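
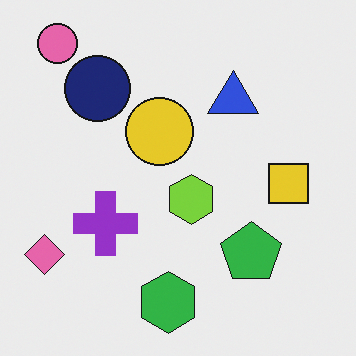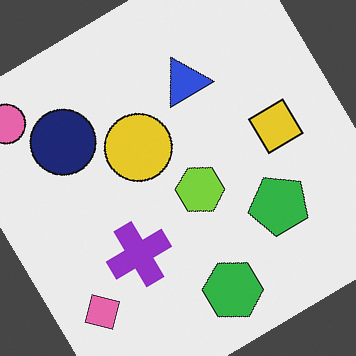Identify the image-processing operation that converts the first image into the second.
It was rotated counter-clockwise by a large amount — several tens of degrees.

Every shape is tilted by the same angle and the image corners show triangular fill wedges — a whole-image rotation by a non-right angle.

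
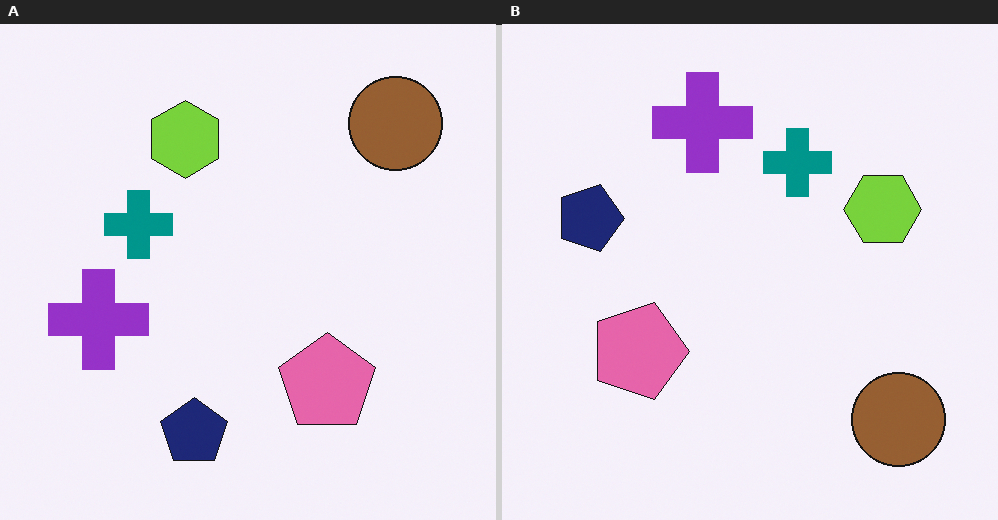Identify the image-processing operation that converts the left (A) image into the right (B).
This is the original image rotated 90° clockwise.

The brown circle sits in the top-right of the left (A) image and the bottom-right of the right (B) — consistent with a whole-image 90° clockwise rotation.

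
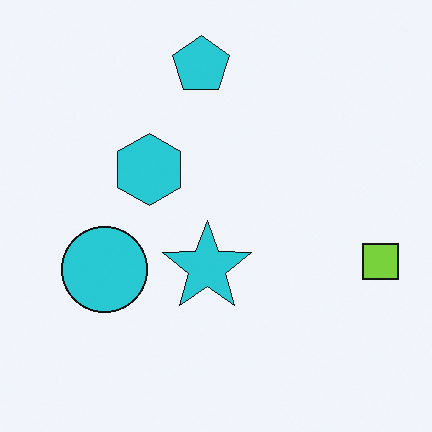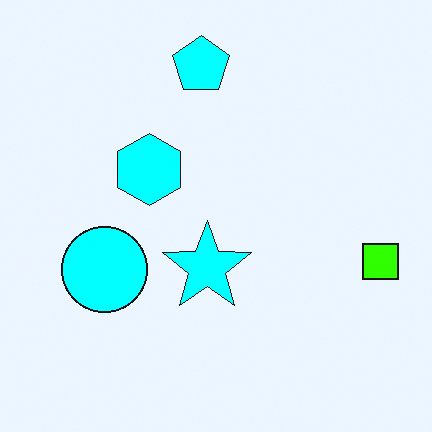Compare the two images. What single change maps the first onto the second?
Made much more vivid (saturation change).

All colors are more vivid — a global saturation change.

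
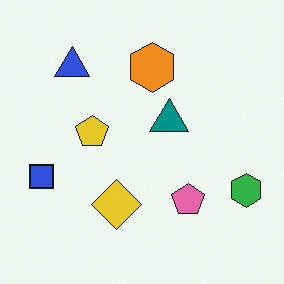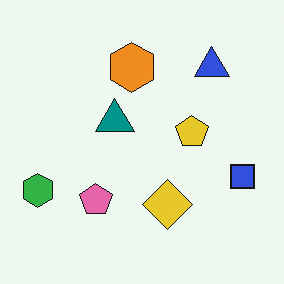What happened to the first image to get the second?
This is the original image flipped horizontally (left ↔ right).

The green hexagon is in the bottom-right of the first image and the bottom-left of the second — shapes on opposite sides of the vertical midline have swapped in a mirror flip.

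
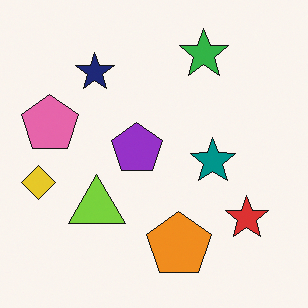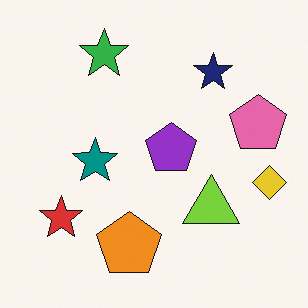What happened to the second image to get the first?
The transformation is: flipped horizontally (left ↔ right).

The yellow diamond is in the right of the second image and the left of the first — shapes on opposite sides of the vertical midline have swapped in a mirror flip.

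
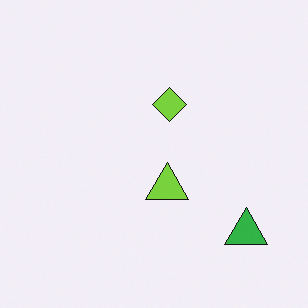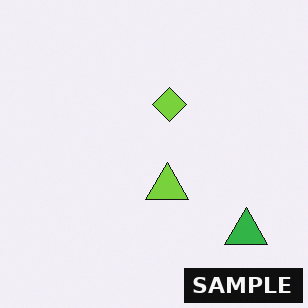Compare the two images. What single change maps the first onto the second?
It was watermarked with the text "SAMPLE" in the lower-right corner.

A dark label reading "SAMPLE" appears in the lower-right corner.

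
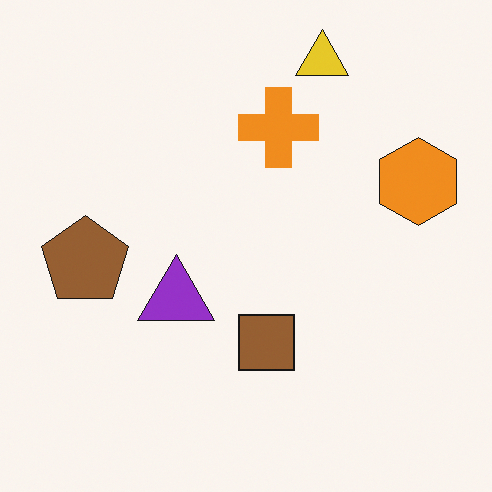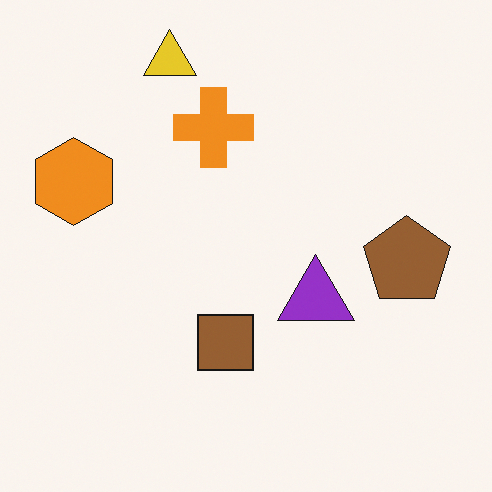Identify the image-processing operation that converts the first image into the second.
The second image is the first flipped horizontally (left ↔ right).

The orange hexagon is in the right of the first image and the left of the second — shapes on opposite sides of the vertical midline have swapped in a mirror flip.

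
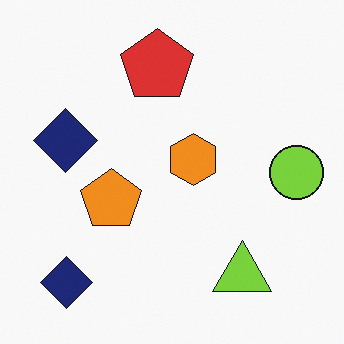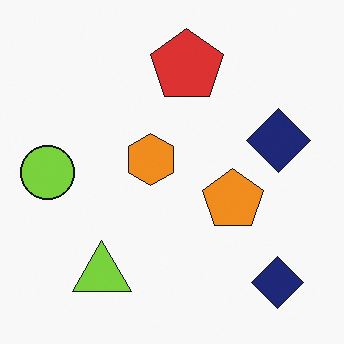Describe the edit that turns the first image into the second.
Flipped horizontally (left ↔ right).

The lime circle is in the right of the first image and the left of the second — shapes on opposite sides of the vertical midline have swapped in a mirror flip.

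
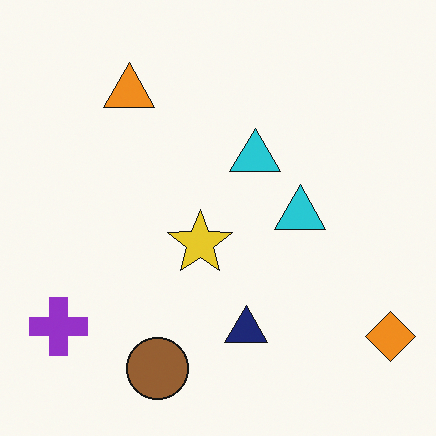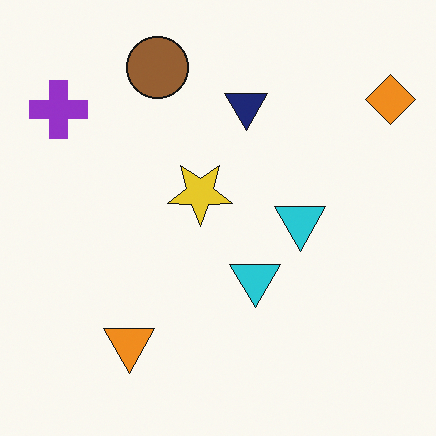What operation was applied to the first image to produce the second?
It was flipped vertically (top ↔ bottom).

The brown circle is in the bottom of the first image and the top of the second — shapes on opposite sides of the horizontal midline have swapped in a mirror flip.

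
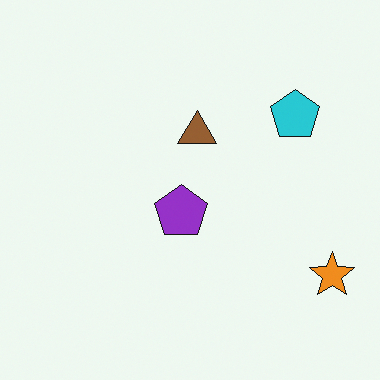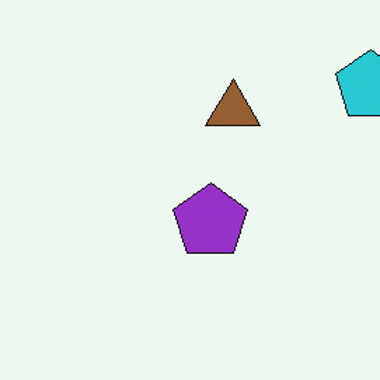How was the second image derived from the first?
The image was cropped slightly and scaled back up.

The visible shapes are larger and the field of view is narrower; shapes near the original edges may be partly or wholly outside the frame — a crop-and-rescale.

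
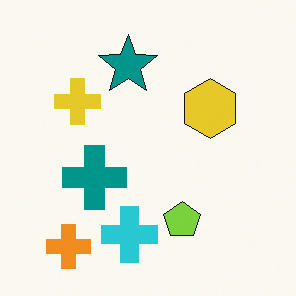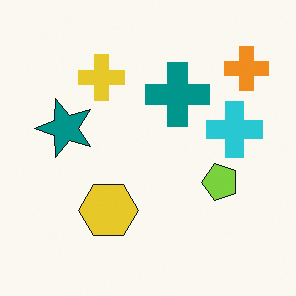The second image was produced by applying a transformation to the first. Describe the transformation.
Transposed (reflected across the top-left ↔ bottom-right diagonal).

Shapes have swapped their row and column positions — what was in the top-right is now in the bottom-left — a diagonal reflection.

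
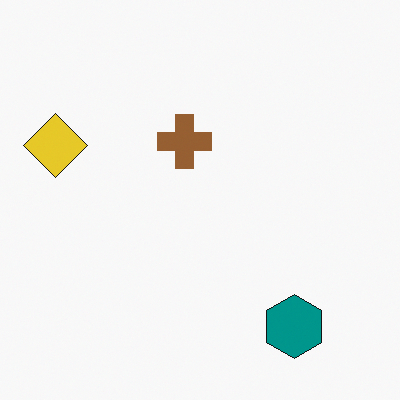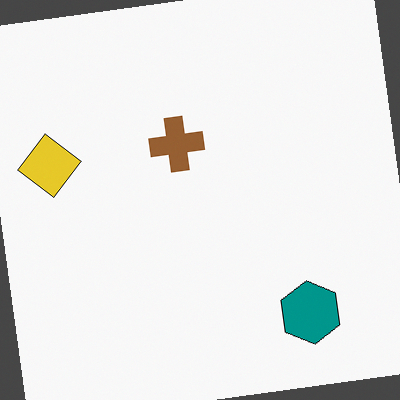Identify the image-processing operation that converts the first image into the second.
The second image is the first rotated counter-clockwise by a small amount.

Every shape is tilted by the same angle and the image corners show triangular fill wedges — a whole-image rotation by a non-right angle.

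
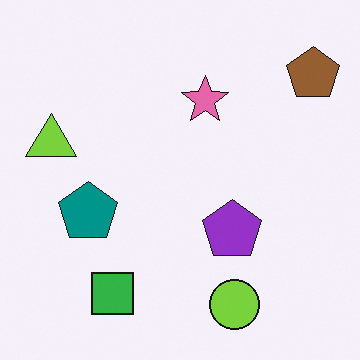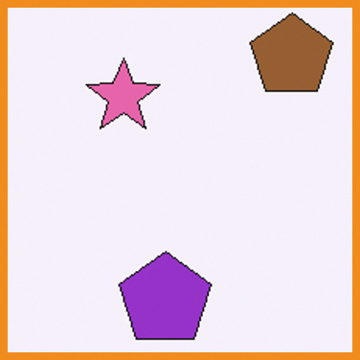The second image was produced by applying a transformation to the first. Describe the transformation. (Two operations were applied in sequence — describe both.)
It was cropped to a noticeably smaller region and rescaled, then framed with a orange border.

The visible shapes are larger and the field of view is narrower; shapes near the original edges may be partly or wholly outside the frame — a crop-and-rescale. A solid orange frame runs around the edge of the second image, with the content slightly shrunk inside it.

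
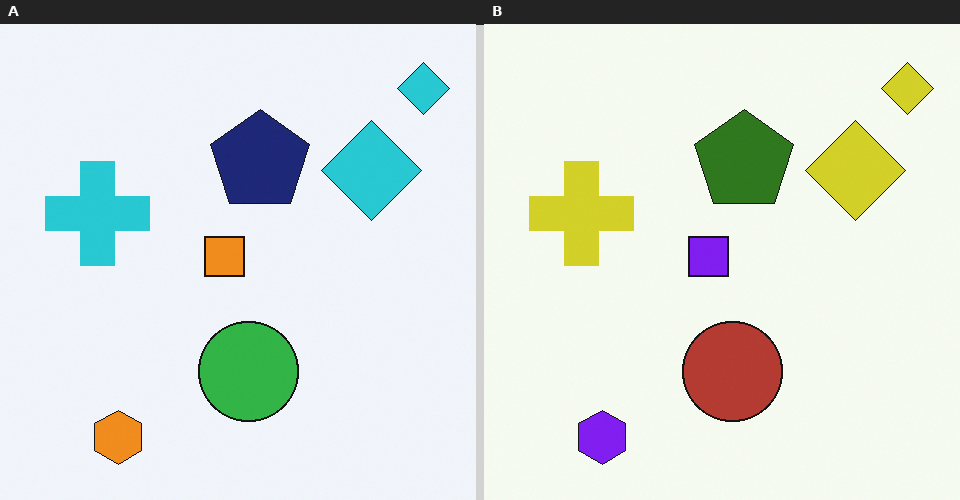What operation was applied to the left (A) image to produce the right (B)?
The image was hue-shifted through roughly half the color wheel.

Every shape's color has rotated by the same amount around the hue wheel — a uniform hue shift.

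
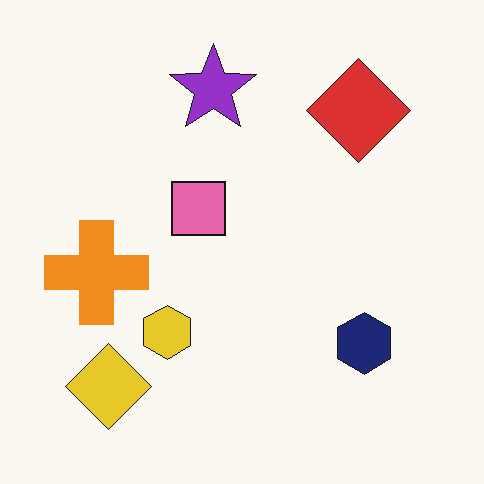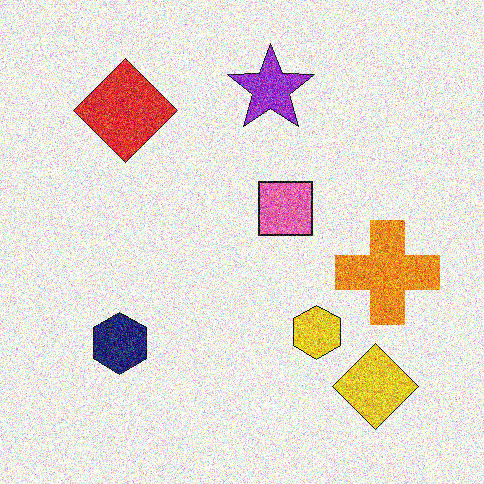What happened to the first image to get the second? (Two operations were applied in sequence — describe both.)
The image was degraded with a thick layer of grain, then flipped horizontally (left ↔ right).

Random speckle covers the whole image, including the flat background. The orange cross is in the left of the first image and the right of the second — shapes on opposite sides of the vertical midline have swapped in a mirror flip.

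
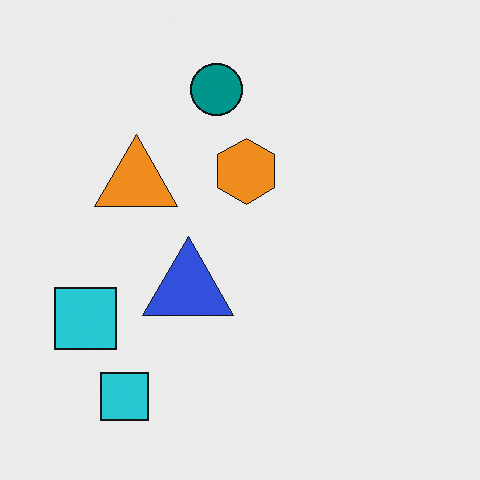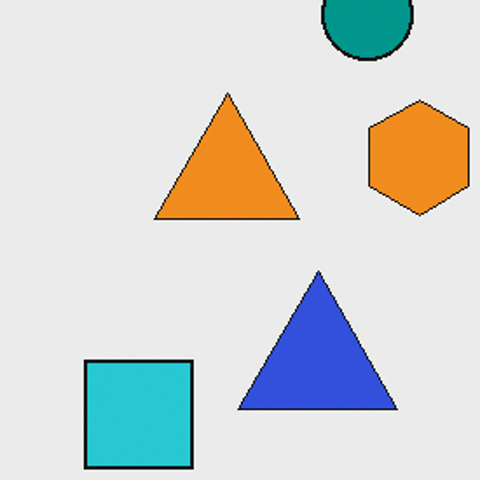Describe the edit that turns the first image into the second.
It was cropped tightly and scaled back up.

The visible shapes are larger and the field of view is narrower; shapes near the original edges may be partly or wholly outside the frame — a crop-and-rescale.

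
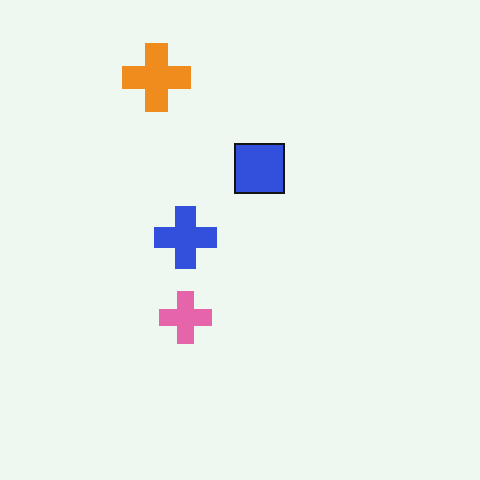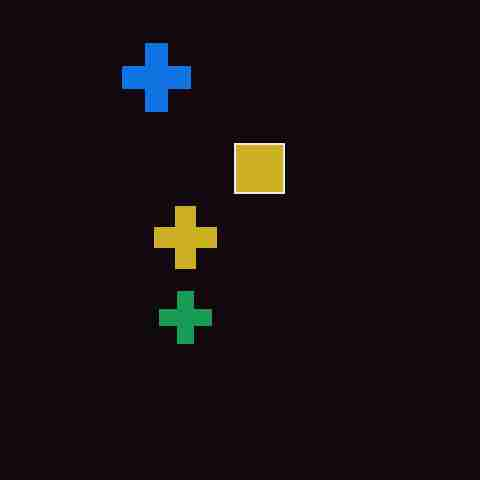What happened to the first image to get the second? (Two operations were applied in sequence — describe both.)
Color-inverted (negative), then heavily JPEG-compressed with obvious blocking artifacts.

The light background has become dark and every shape's color is its complement — a photographic negative. Blocky 8×8 compression artifacts appear around shape edges and the flat background shows ringing — characteristic JPEG degradation.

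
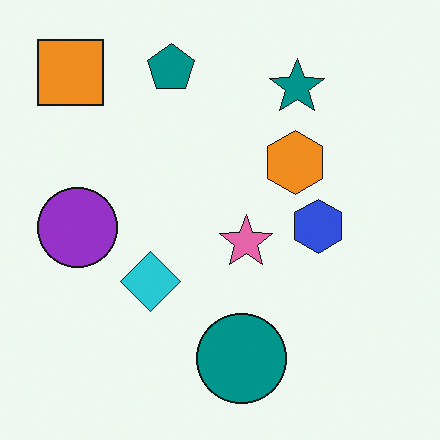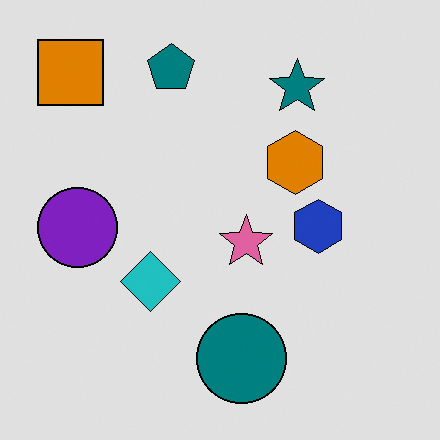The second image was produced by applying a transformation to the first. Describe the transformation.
The transformation is: moderately posterized.

Each flat color has snapped to a coarser quantized level — most visibly, the near-white background has dropped to a flat grey.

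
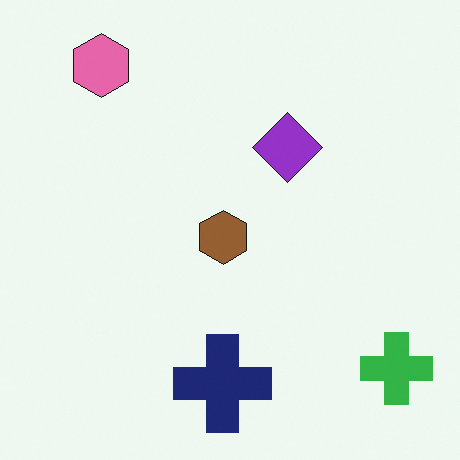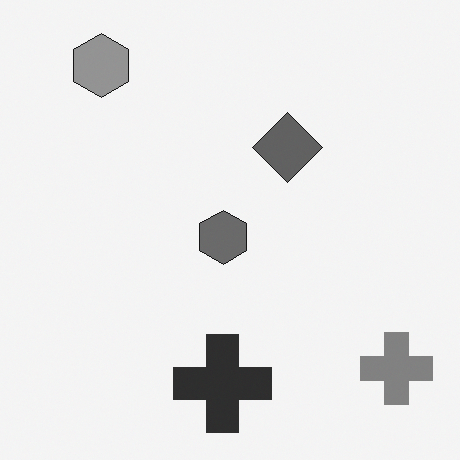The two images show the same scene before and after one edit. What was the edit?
Converted to grayscale.

All color is removed — every shape is now a shade of grey.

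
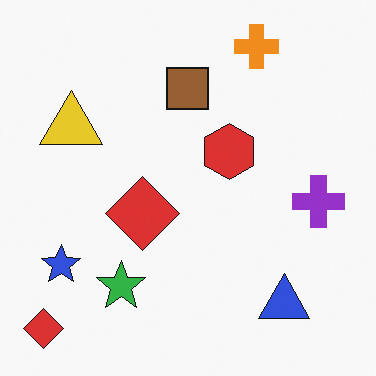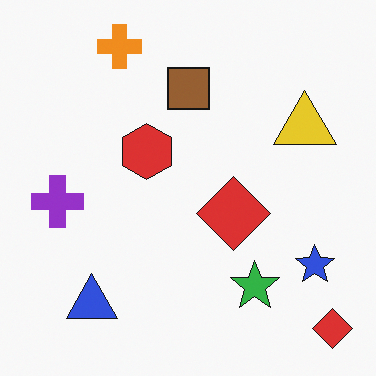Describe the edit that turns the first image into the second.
The second image is the first flipped horizontally (left ↔ right).

The purple cross is in the right of the first image and the left of the second — shapes on opposite sides of the vertical midline have swapped in a mirror flip.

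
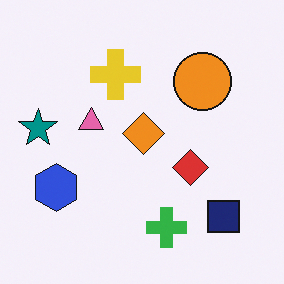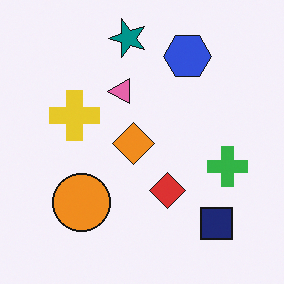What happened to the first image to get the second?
Transposed (reflected across the top-left ↔ bottom-right diagonal).

Shapes have swapped their row and column positions — what was in the top-right is now in the bottom-left — a diagonal reflection.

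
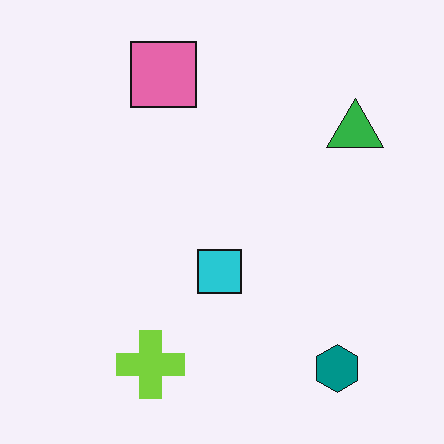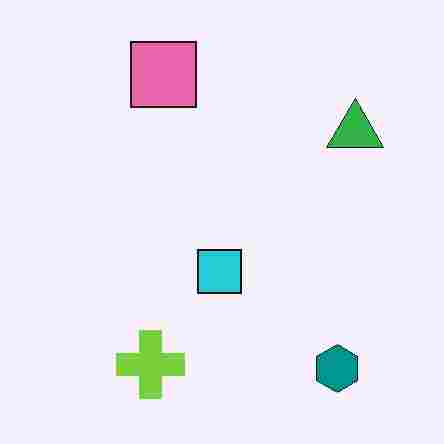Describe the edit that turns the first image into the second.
Degraded with heavy JPEG compression.

Blocky 8×8 compression artifacts appear around shape edges and the flat background shows ringing — characteristic JPEG degradation.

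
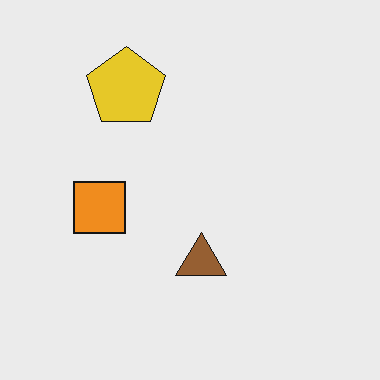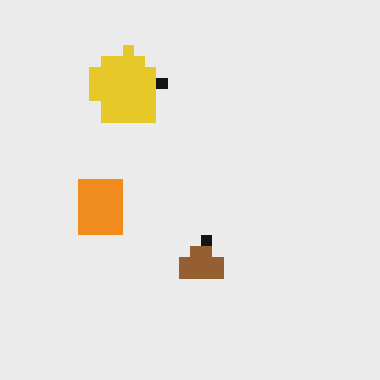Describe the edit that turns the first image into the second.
The image was coarsely pixelated.

Shapes are reduced to large square blocks; fine edges and outlines are lost — a downscale-then-upscale (mosaic) effect.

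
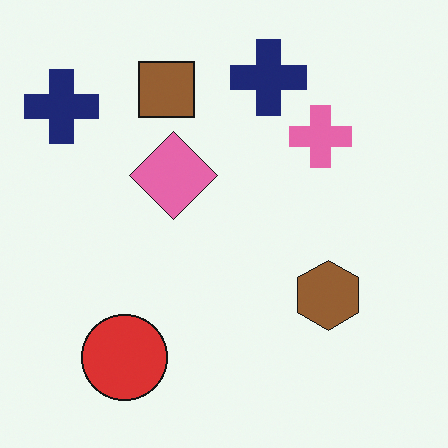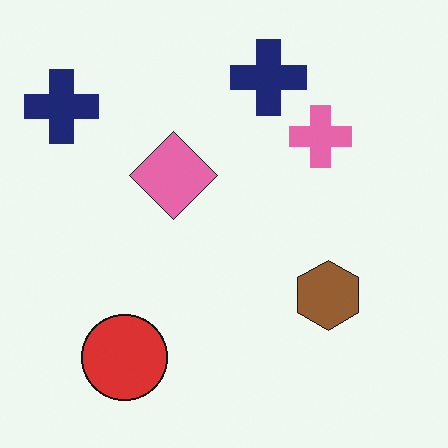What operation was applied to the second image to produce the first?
This is the original image overlaid with an additional brown square.

A brown square appears in the first image that is absent from the second.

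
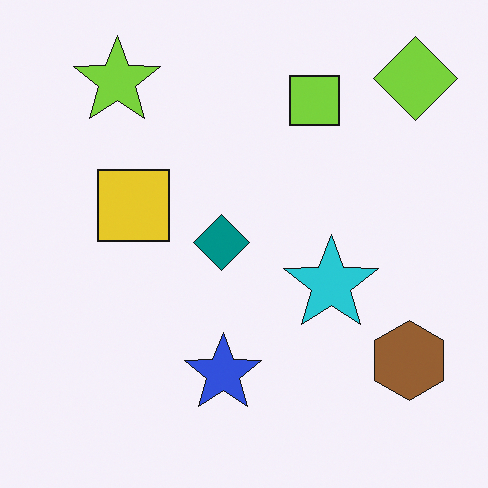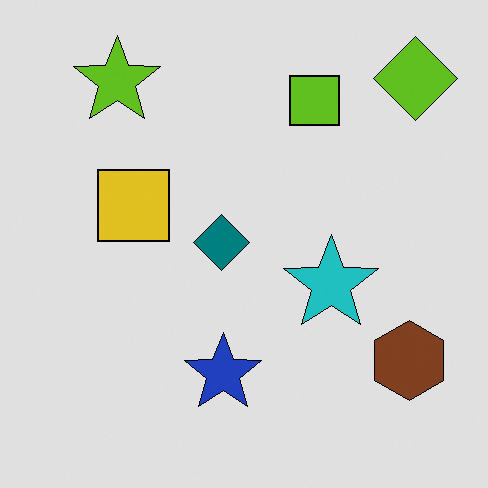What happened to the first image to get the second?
The image was moderately posterized.

Each flat color has snapped to a coarser quantized level — most visibly, the near-white background has dropped to a flat grey.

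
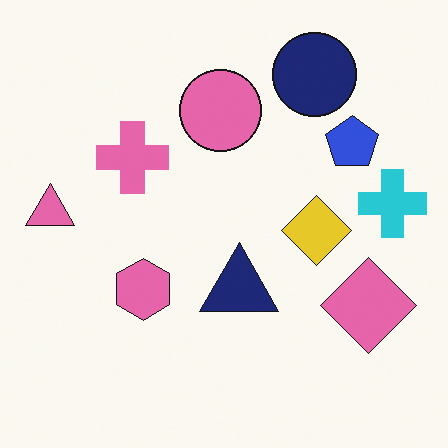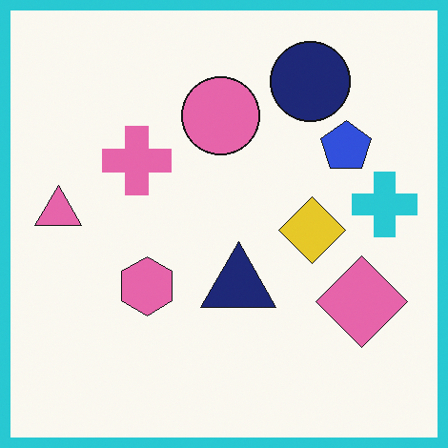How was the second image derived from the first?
The transformation is: framed with a cyan border.

A solid cyan frame runs around the edge of the second image, with the content slightly shrunk inside it.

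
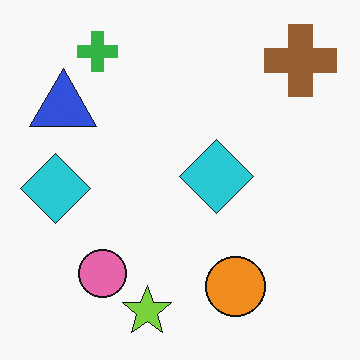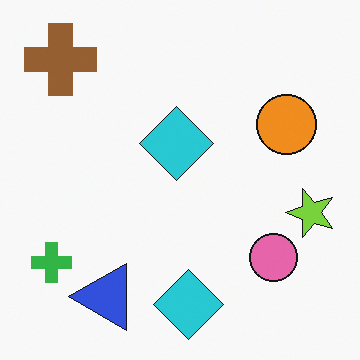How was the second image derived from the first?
It was rotated 90° counter-clockwise.

The brown cross sits in the top-right of the first image and the top-left of the second — consistent with a whole-image 90° counter-clockwise rotation.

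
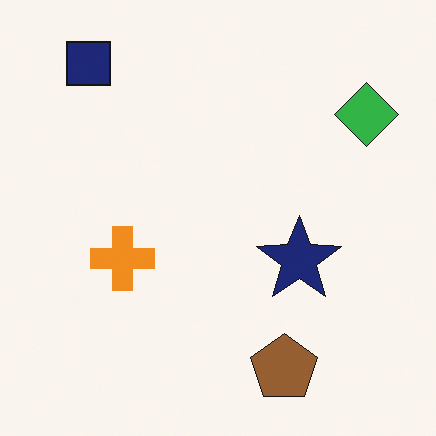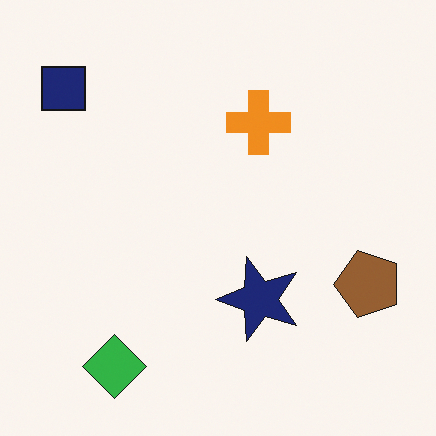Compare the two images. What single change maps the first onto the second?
This is the original image transposed (reflected across the top-left ↔ bottom-right diagonal).

Shapes have swapped their row and column positions — what was in the top-right is now in the bottom-left — a diagonal reflection.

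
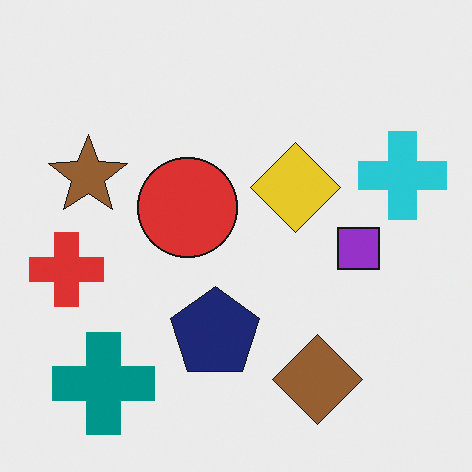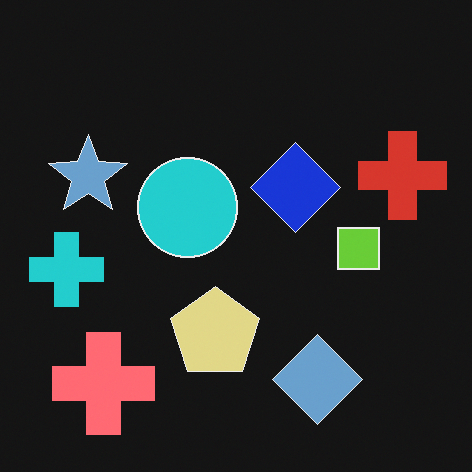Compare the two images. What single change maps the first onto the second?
It was color-inverted (negative).

The light background has become dark and every shape's color is its complement — a photographic negative.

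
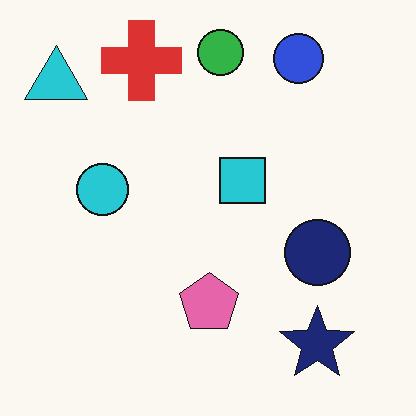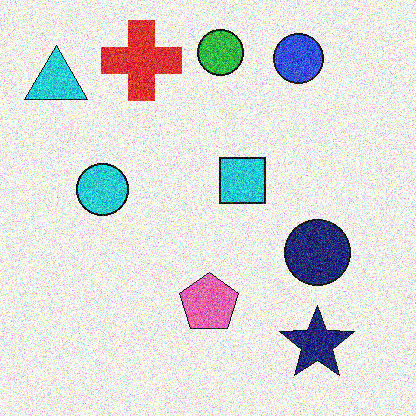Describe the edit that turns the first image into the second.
The image was degraded with a thick layer of grain.

Random speckle covers the whole image, including the flat background.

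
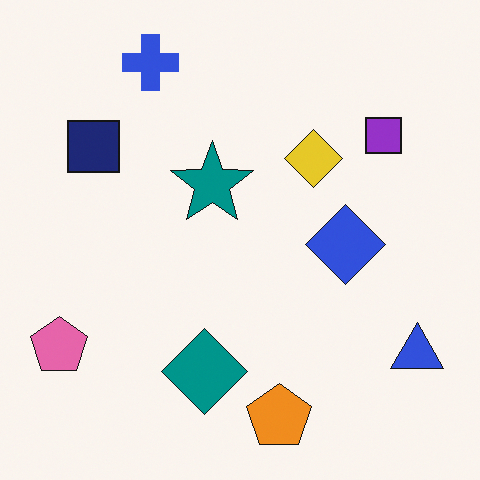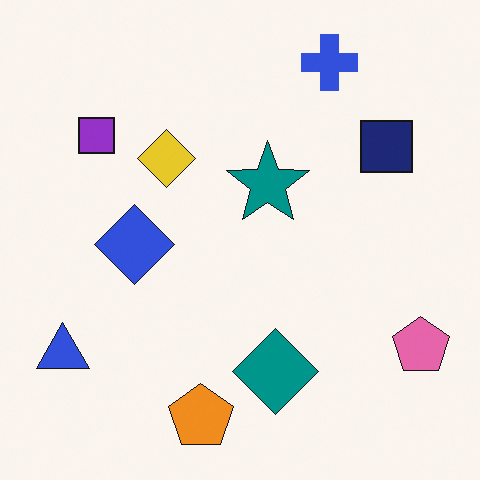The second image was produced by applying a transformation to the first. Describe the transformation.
This is the original image flipped horizontally (left ↔ right).

The pink pentagon is in the bottom-left of the first image and the bottom-right of the second — shapes on opposite sides of the vertical midline have swapped in a mirror flip.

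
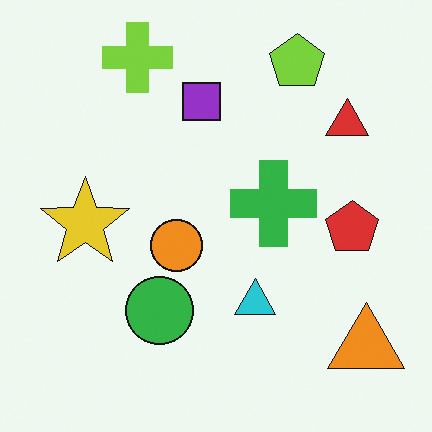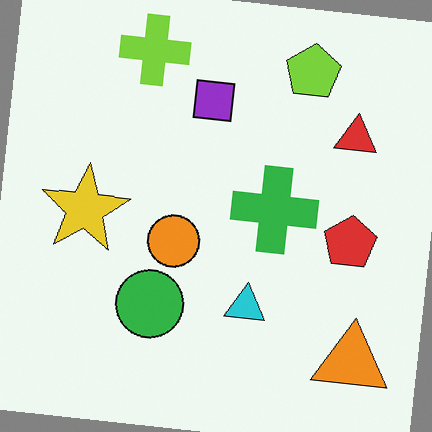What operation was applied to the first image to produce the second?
The transformation is: rotated clockwise by a slight angle.

Every shape is tilted by the same angle and the image corners show triangular fill wedges — a whole-image rotation by a non-right angle.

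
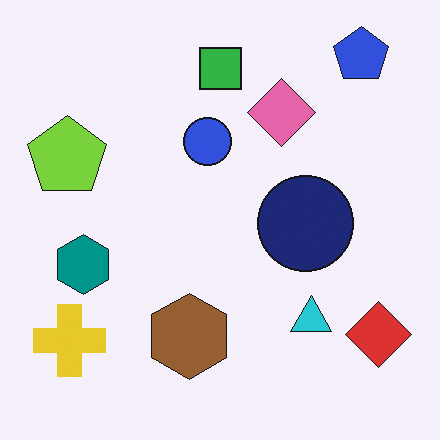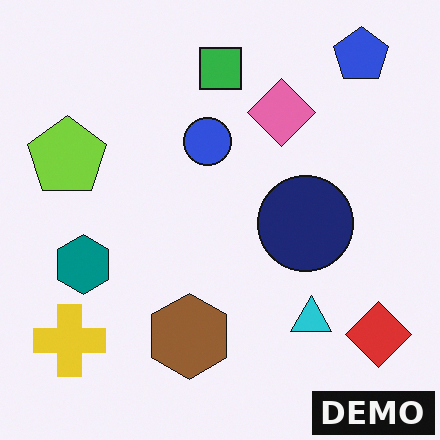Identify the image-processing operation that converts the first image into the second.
The transformation is: watermarked with the text "DEMO" in the lower-right corner.

A dark label reading "DEMO" appears in the lower-right corner.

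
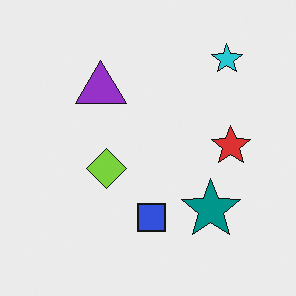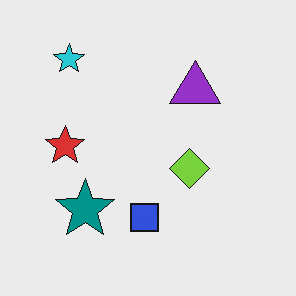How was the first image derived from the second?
The transformation is: flipped horizontally (left ↔ right).

The red star is in the left of the second image and the right of the first — shapes on opposite sides of the vertical midline have swapped in a mirror flip.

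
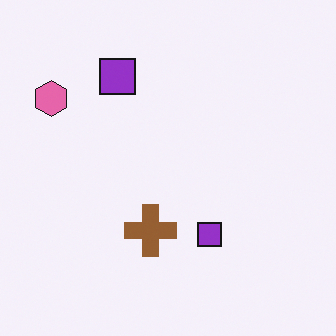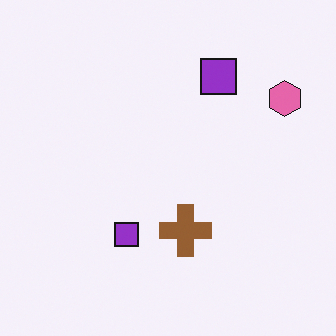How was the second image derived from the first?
It was flipped horizontally (left ↔ right).

The pink hexagon is in the top-left of the first image and the top-right of the second — shapes on opposite sides of the vertical midline have swapped in a mirror flip.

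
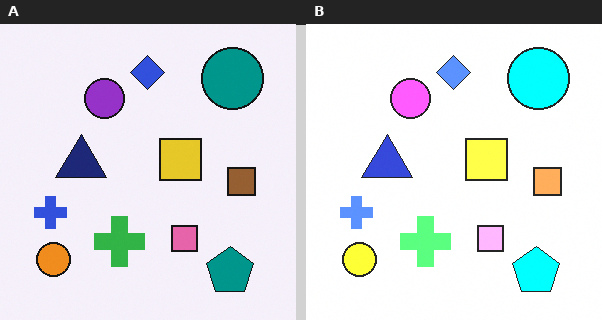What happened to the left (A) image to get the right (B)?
The image was brightened a lot.

Every pixel — background and shapes alike — is uniformly brightened.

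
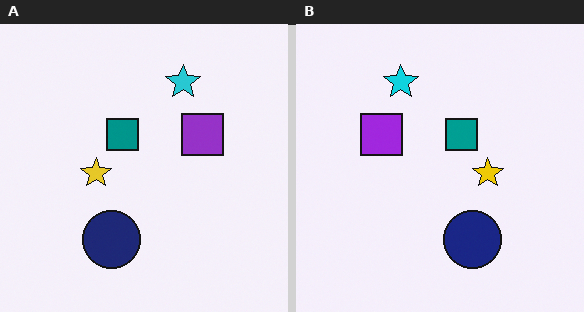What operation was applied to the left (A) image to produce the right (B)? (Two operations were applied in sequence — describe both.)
Flipped horizontally (left ↔ right), then slightly oversaturated.

The purple square is in the right of the left (A) image and the left of the right (B) — shapes on opposite sides of the vertical midline have swapped in a mirror flip. All colors are more vivid — a global saturation change.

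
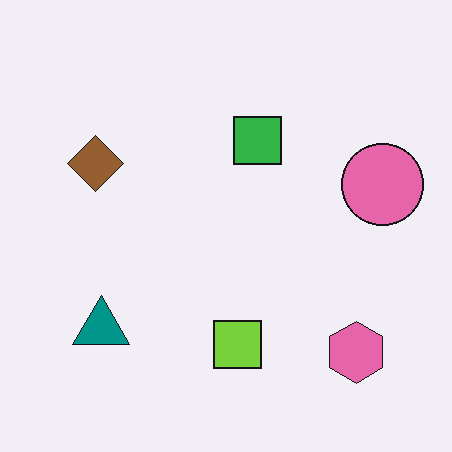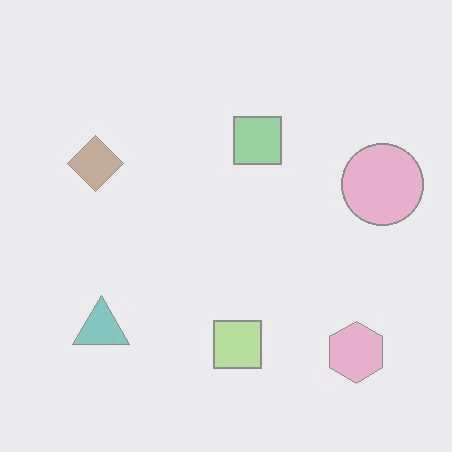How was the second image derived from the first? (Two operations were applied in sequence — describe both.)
This is the original image degraded with heavy JPEG compression, then given much lower contrast.

Blocky 8×8 compression artifacts appear around shape edges and the flat background shows ringing — characteristic JPEG degradation. Tones are pushed toward mid-grey across the whole image — a global contrast change.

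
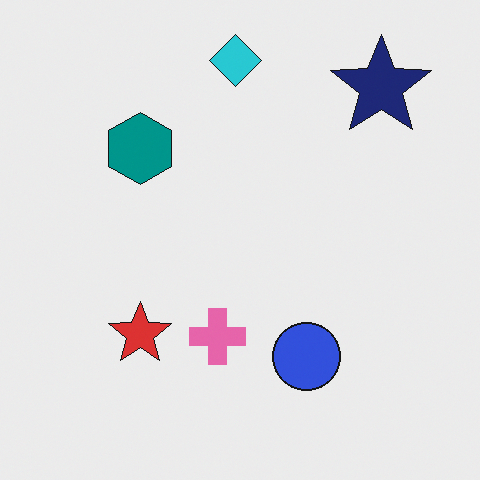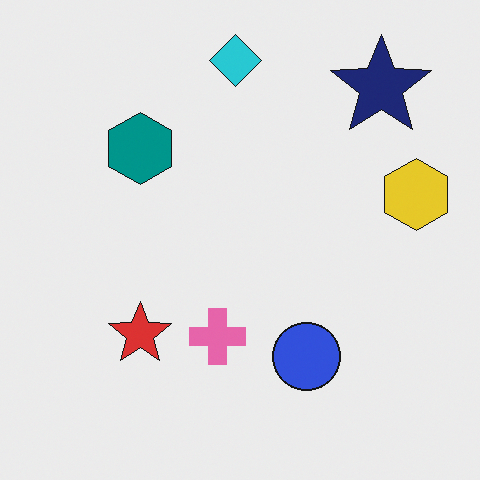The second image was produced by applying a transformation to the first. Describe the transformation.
The second image is the first overlaid with an additional yellow hexagon.

A yellow hexagon appears in the second image that is absent from the first.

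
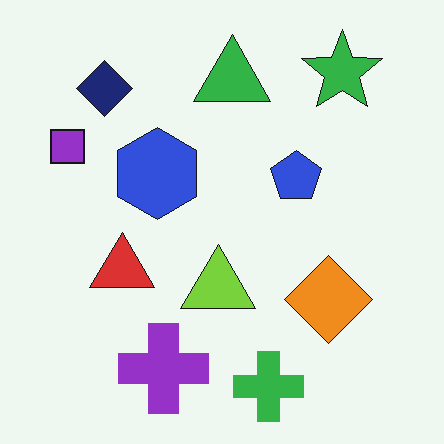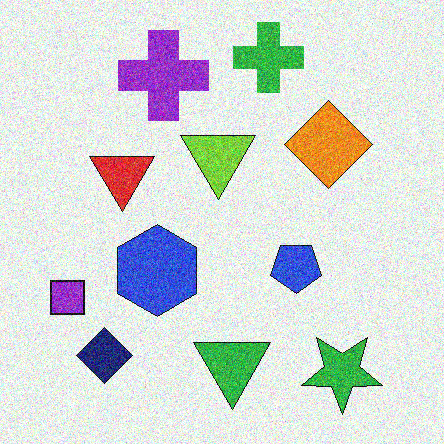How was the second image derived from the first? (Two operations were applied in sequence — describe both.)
This is the original image flipped vertically (top ↔ bottom), then degraded with a thick layer of grain.

The green cross is in the bottom of the first image and the top of the second — shapes on opposite sides of the horizontal midline have swapped in a mirror flip. Random speckle covers the whole image, including the flat background.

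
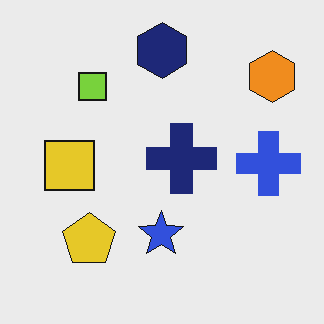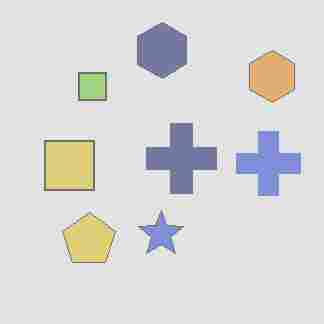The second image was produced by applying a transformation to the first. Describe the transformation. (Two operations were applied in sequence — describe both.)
The image was washed out (contrast reduced), then degraded with heavy JPEG compression.

Tones are pushed toward mid-grey across the whole image — a global contrast change. Blocky 8×8 compression artifacts appear around shape edges and the flat background shows ringing — characteristic JPEG degradation.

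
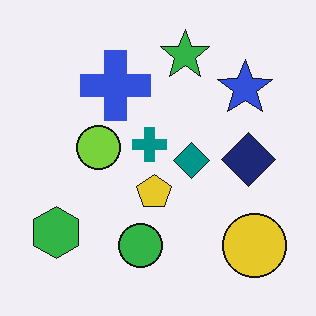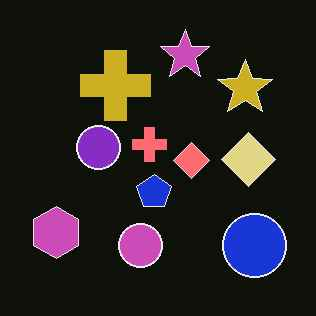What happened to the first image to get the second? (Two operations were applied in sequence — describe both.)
Color-inverted (negative), then JPEG-compressed with visible artifacts.

The light background has become dark and every shape's color is its complement — a photographic negative. Blocky 8×8 compression artifacts appear around shape edges and the flat background shows ringing — characteristic JPEG degradation.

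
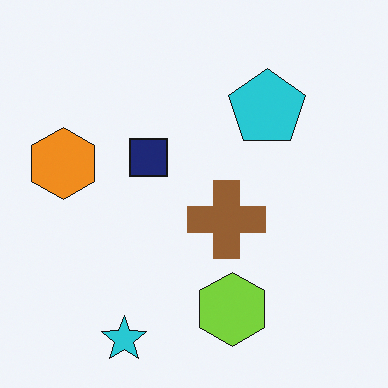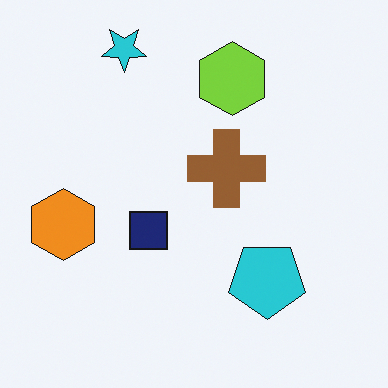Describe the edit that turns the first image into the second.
The second image is the first flipped vertically (top ↔ bottom).

The cyan star is in the bottom-left of the first image and the top-left of the second — shapes on opposite sides of the horizontal midline have swapped in a mirror flip.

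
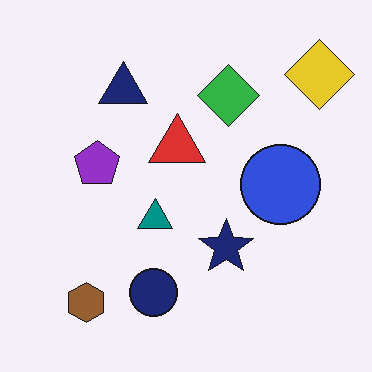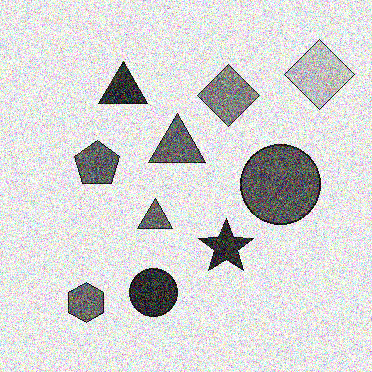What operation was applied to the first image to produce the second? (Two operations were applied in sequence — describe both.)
The image was converted to grayscale, then degraded with a thick layer of grain.

All color is removed — every shape is now a shade of grey. Random speckle covers the whole image, including the flat background.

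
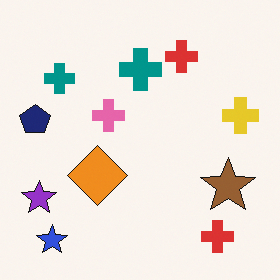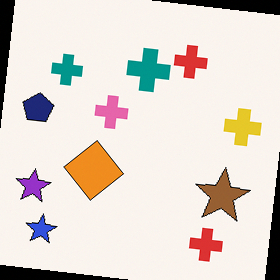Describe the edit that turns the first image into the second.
The image was rotated clockwise by a few degrees.

Every shape is tilted by the same angle and the image corners show triangular fill wedges — a whole-image rotation by a non-right angle.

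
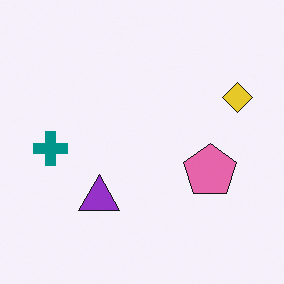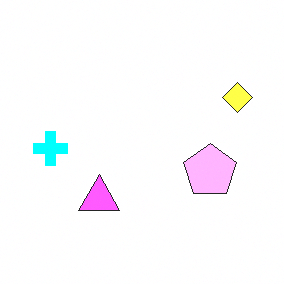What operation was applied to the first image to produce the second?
This is the original image noticeably brightened.

Every pixel — background and shapes alike — is uniformly brightened.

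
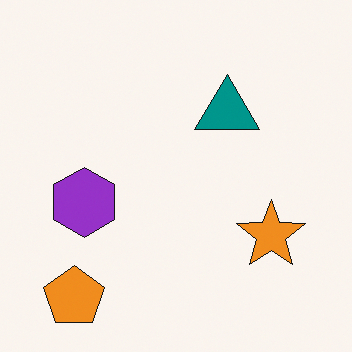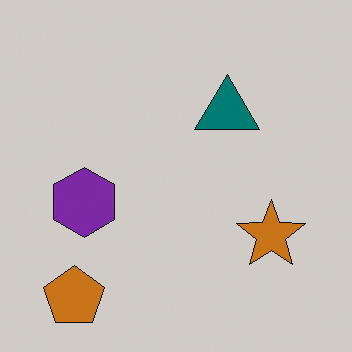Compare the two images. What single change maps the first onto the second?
The transformation is: slightly darkened.

Every pixel — background and shapes alike — is uniformly darkened.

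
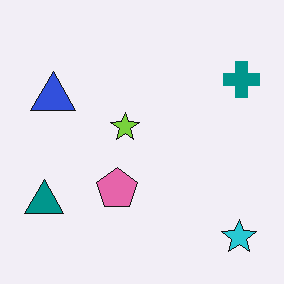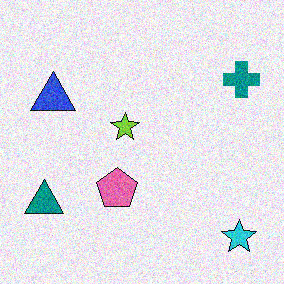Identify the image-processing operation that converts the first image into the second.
It was degraded with moderate additive noise.

Random speckle covers the whole image, including the flat background.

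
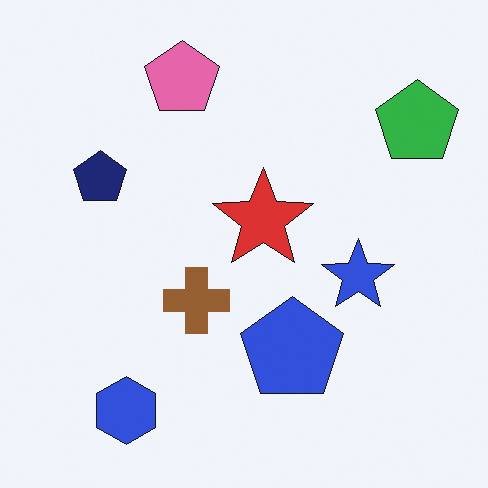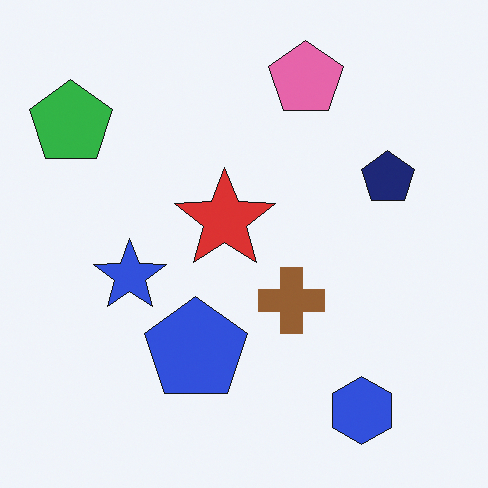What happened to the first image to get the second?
The image was flipped horizontally (left ↔ right).

The green pentagon is in the top-right of the first image and the top-left of the second — shapes on opposite sides of the vertical midline have swapped in a mirror flip.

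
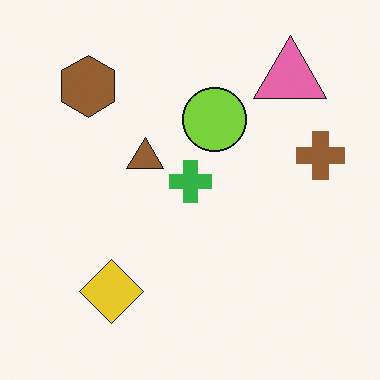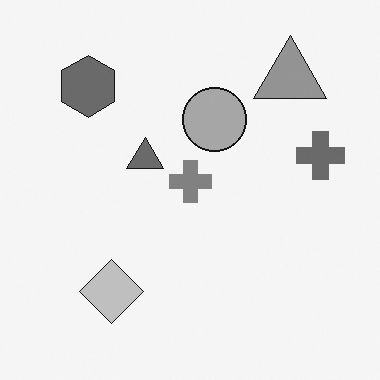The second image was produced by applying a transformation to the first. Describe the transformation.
The second image is the first converted to grayscale.

All color is removed — every shape is now a shade of grey.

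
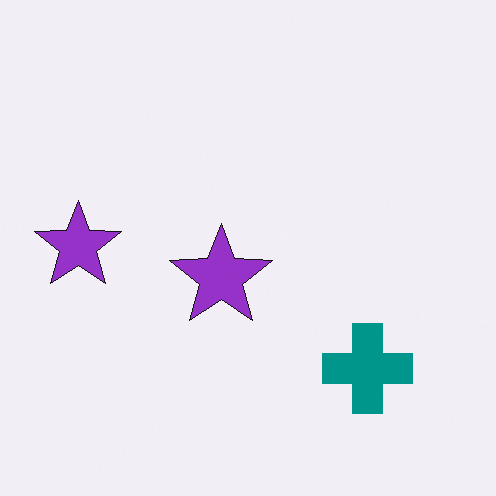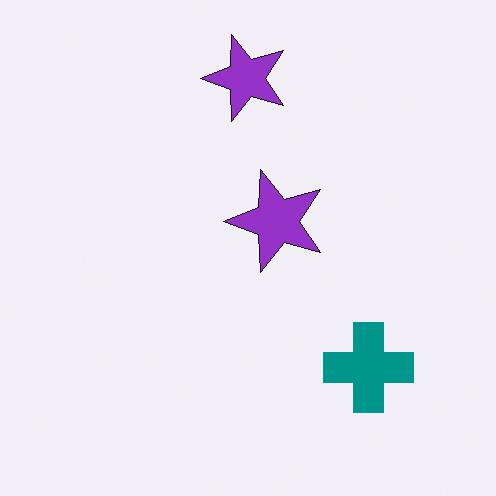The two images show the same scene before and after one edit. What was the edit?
The second image is the first transposed (reflected across the top-left ↔ bottom-right diagonal).

Shapes have swapped their row and column positions — what was in the top-right is now in the bottom-left — a diagonal reflection.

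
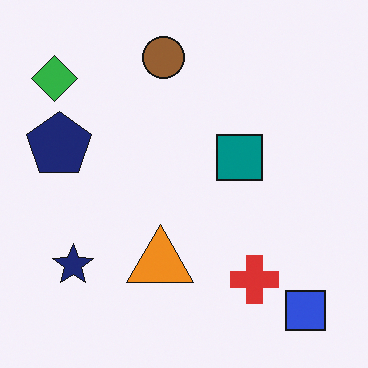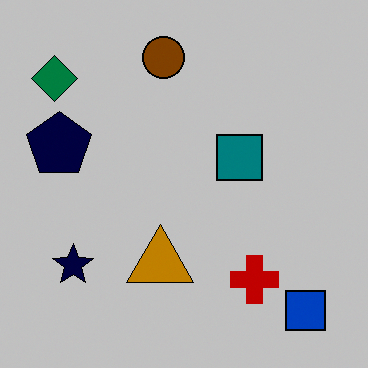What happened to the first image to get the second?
It was heavily posterized to just a handful of flat colors.

Each flat color has snapped to a coarser quantized level — most visibly, the near-white background has dropped to a flat grey.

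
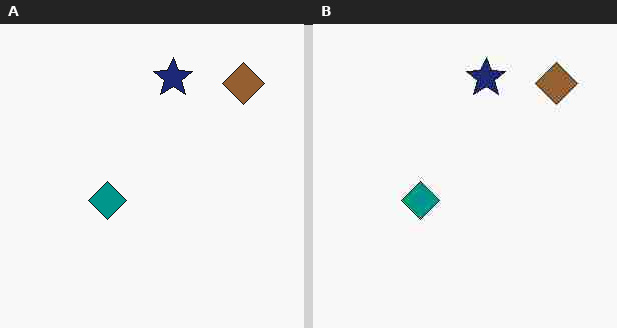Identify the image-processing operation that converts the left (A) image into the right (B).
Heavily JPEG-compressed with obvious blocking artifacts.

Blocky 8×8 compression artifacts appear around shape edges and the flat background shows ringing — characteristic JPEG degradation.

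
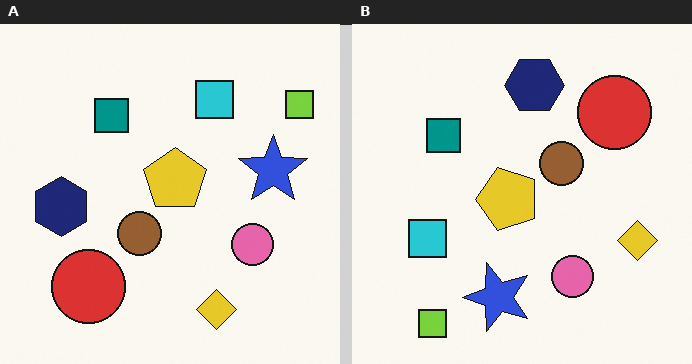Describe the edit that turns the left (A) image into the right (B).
Transposed (reflected across the top-left ↔ bottom-right diagonal).

Shapes have swapped their row and column positions — what was in the top-right is now in the bottom-left — a diagonal reflection.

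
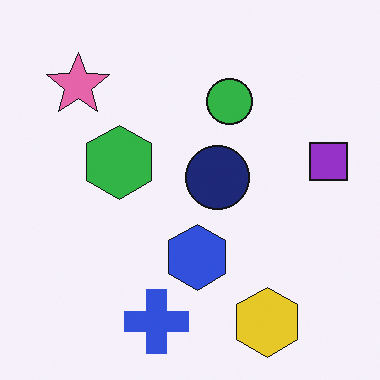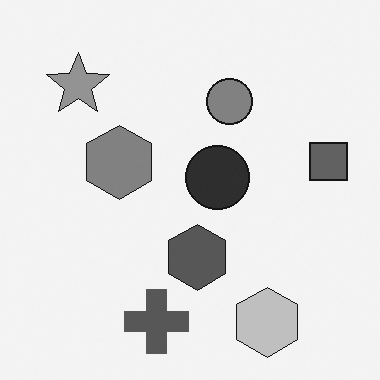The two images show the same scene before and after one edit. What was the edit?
The image was converted to grayscale.

All color is removed — every shape is now a shade of grey.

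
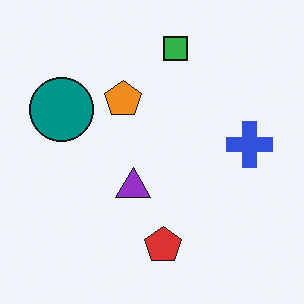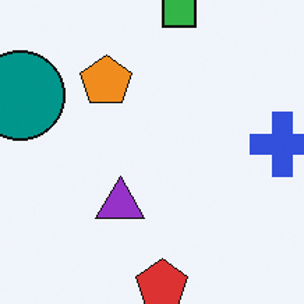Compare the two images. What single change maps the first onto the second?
The second image is the first cropped slightly and scaled back up.

The visible shapes are larger and the field of view is narrower; shapes near the original edges may be partly or wholly outside the frame — a crop-and-rescale.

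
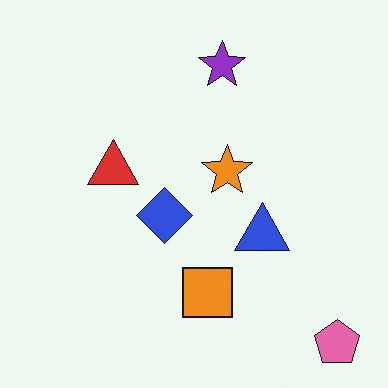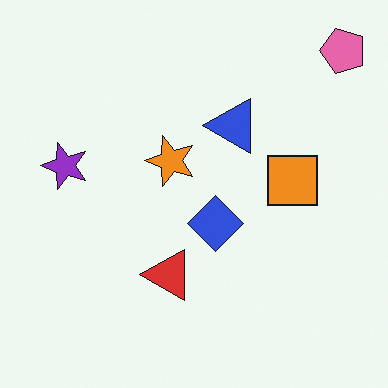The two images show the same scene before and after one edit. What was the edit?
Rotated 90° counter-clockwise.

The pink pentagon sits in the bottom-right of the first image and the top-right of the second — consistent with a whole-image 90° counter-clockwise rotation.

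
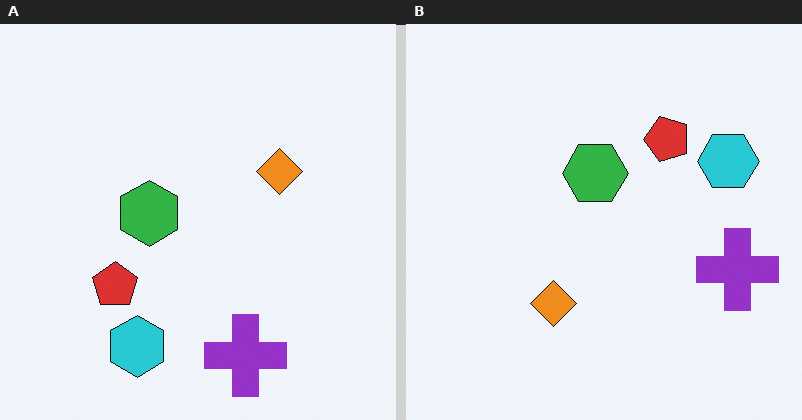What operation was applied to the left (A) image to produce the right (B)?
The right (B) image is the left (A) transposed (reflected across the top-left ↔ bottom-right diagonal).

Shapes have swapped their row and column positions — what was in the top-right is now in the bottom-left — a diagonal reflection.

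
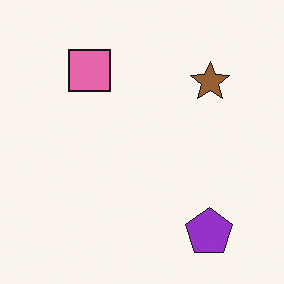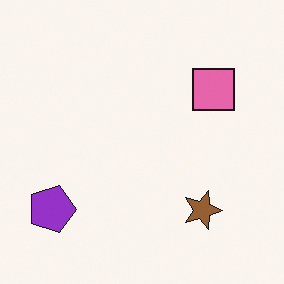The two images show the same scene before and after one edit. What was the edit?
This is the original image rotated 90° clockwise.

The purple pentagon sits in the bottom-right of the first image and the bottom-left of the second — consistent with a whole-image 90° clockwise rotation.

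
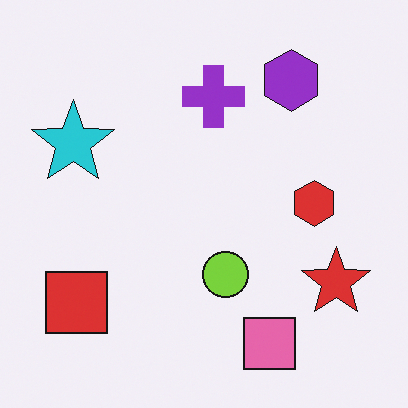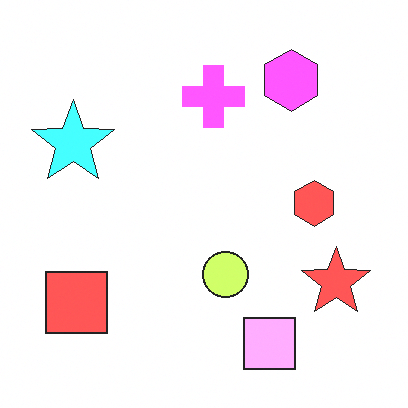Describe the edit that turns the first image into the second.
The transformation is: substantially brightened.

Every pixel — background and shapes alike — is uniformly brightened.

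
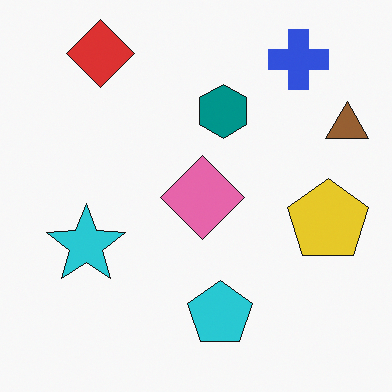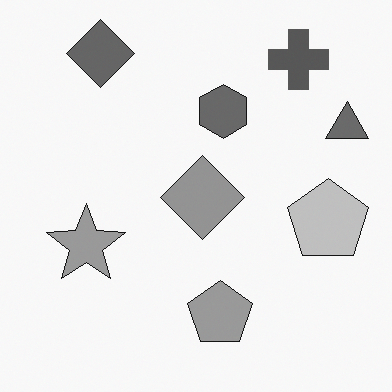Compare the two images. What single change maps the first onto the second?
The image was converted to grayscale.

All color is removed — every shape is now a shade of grey.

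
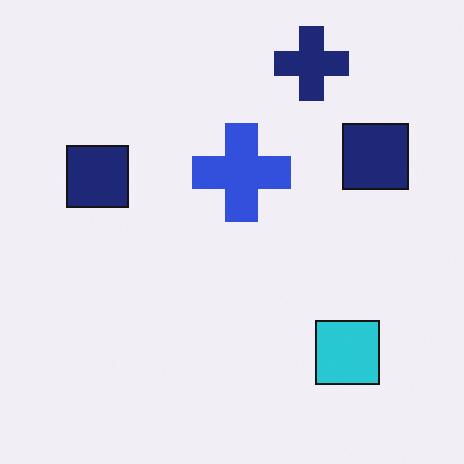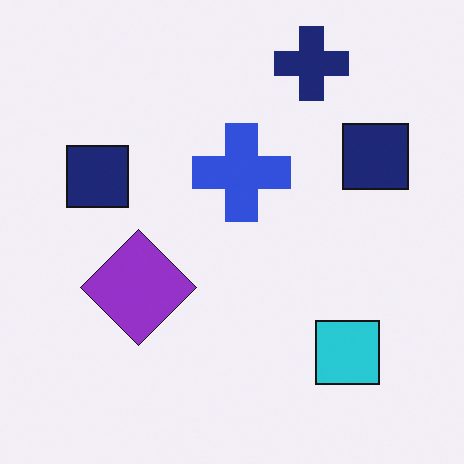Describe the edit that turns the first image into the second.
It was overlaid with an additional purple diamond.

A purple diamond appears in the second image that is absent from the first.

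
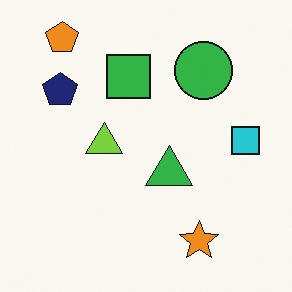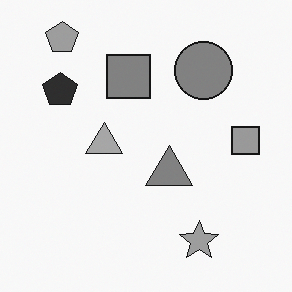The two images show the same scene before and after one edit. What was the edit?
The second image is the first converted to grayscale.

All color is removed — every shape is now a shade of grey.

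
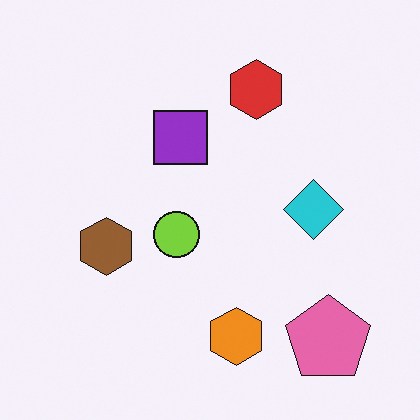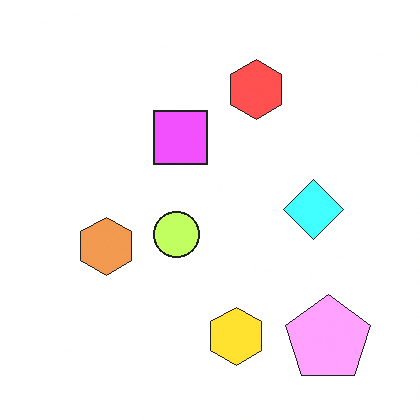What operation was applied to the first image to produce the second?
It was brightened a lot.

Every pixel — background and shapes alike — is uniformly brightened.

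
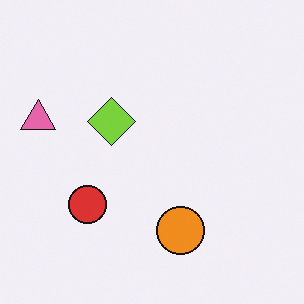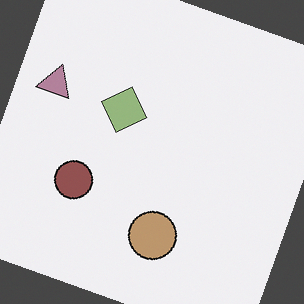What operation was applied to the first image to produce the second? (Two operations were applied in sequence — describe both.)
Made much more muted (saturation change), then rotated clockwise by a moderate amount.

All colors are more muted and greyish — a global saturation change. Every shape is tilted by the same angle and the image corners show triangular fill wedges — a whole-image rotation by a non-right angle.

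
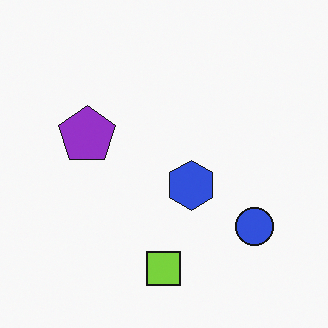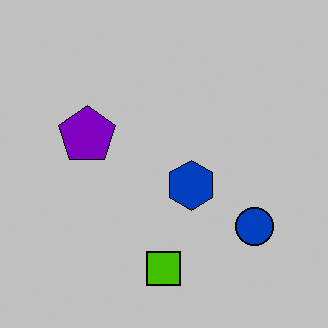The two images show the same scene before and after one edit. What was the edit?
The transformation is: aggressively posterized.

Each flat color has snapped to a coarser quantized level — most visibly, the near-white background has dropped to a flat grey.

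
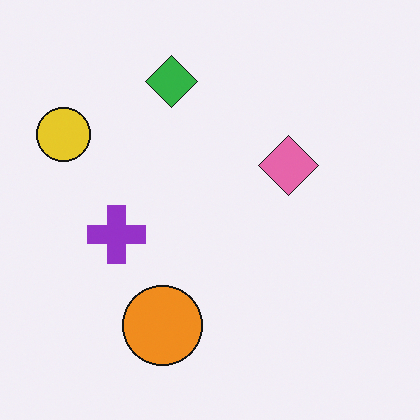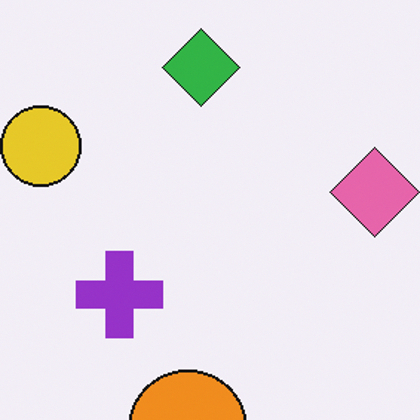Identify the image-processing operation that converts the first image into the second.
It was cropped to a modestly smaller region and rescaled.

The visible shapes are larger and the field of view is narrower; shapes near the original edges may be partly or wholly outside the frame — a crop-and-rescale.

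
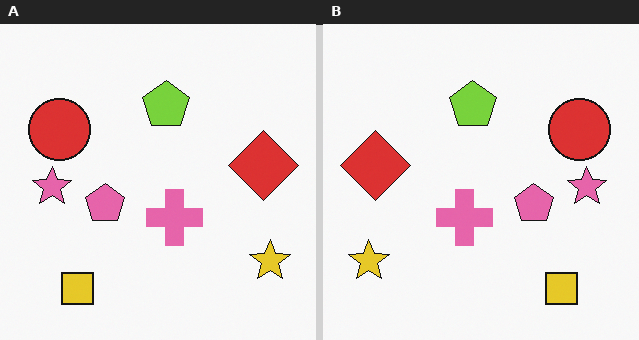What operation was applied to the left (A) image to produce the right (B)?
It was flipped horizontally (left ↔ right).

The yellow star is in the bottom-right of the left (A) image and the bottom-left of the right (B) — shapes on opposite sides of the vertical midline have swapped in a mirror flip.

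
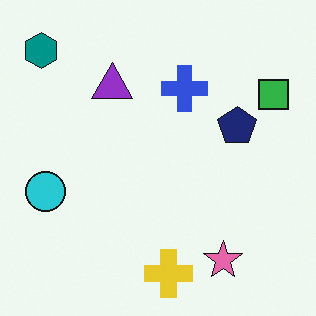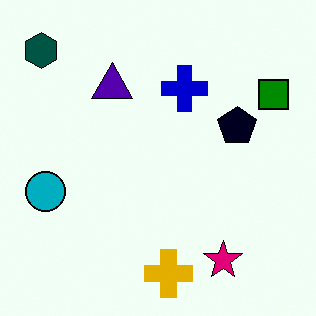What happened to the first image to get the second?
The image was given much higher contrast.

Tones are pushed away from mid-grey across the whole image — a global contrast change.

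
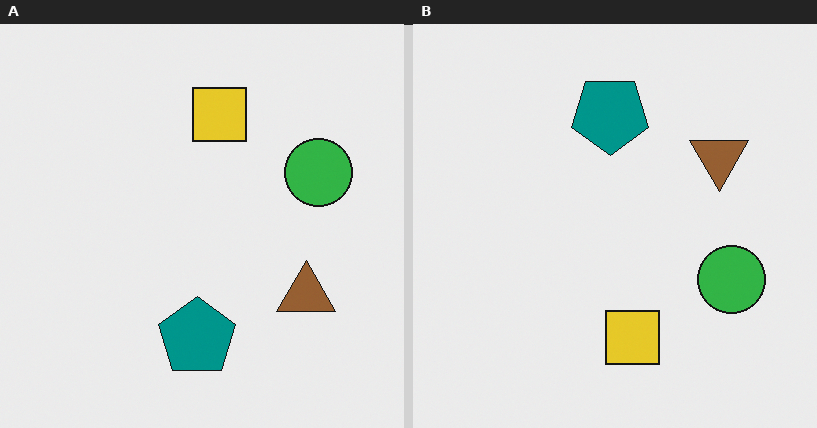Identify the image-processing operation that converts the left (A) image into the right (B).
The transformation is: flipped vertically (top ↔ bottom).

The yellow square is in the top of the left (A) image and the bottom of the right (B) — shapes on opposite sides of the horizontal midline have swapped in a mirror flip.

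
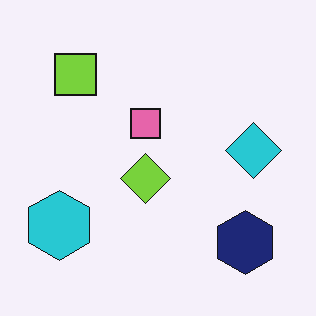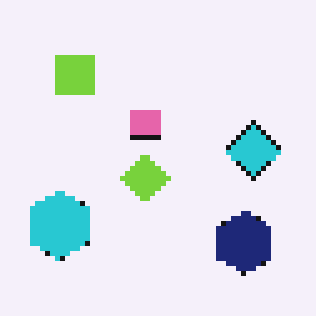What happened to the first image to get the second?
The transformation is: lightly pixelated (a mild mosaic effect).

Shapes are reduced to large square blocks; fine edges and outlines are lost — a downscale-then-upscale (mosaic) effect.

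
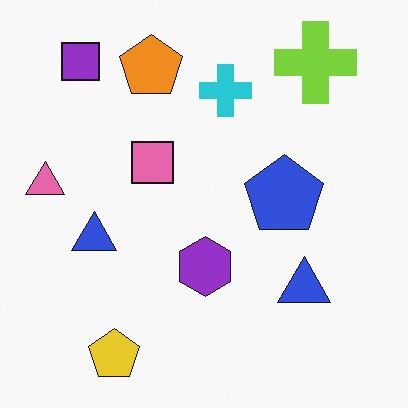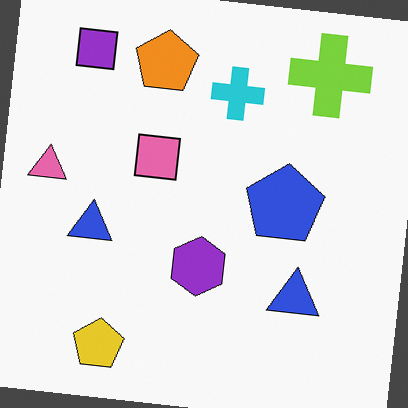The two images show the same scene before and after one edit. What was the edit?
The image was rotated clockwise by a small amount.

Every shape is tilted by the same angle and the image corners show triangular fill wedges — a whole-image rotation by a non-right angle.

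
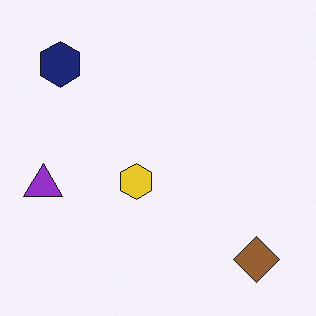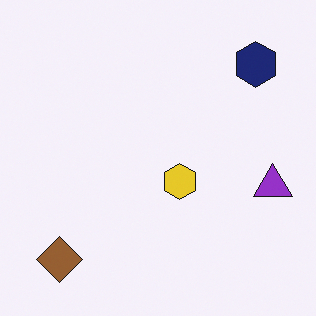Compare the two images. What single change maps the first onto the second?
It was flipped horizontally (left ↔ right).

The purple triangle is in the left of the first image and the right of the second — shapes on opposite sides of the vertical midline have swapped in a mirror flip.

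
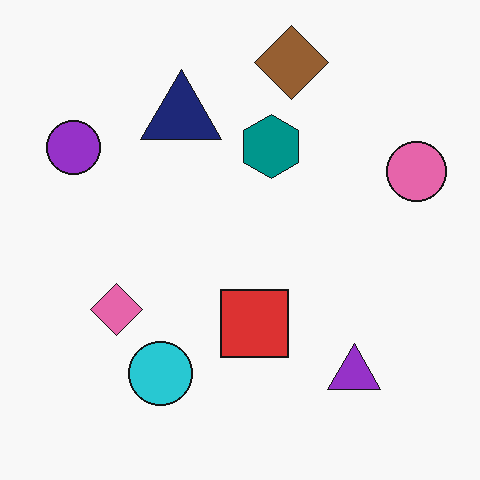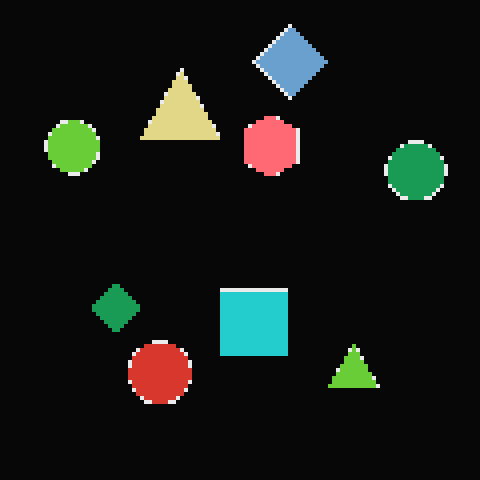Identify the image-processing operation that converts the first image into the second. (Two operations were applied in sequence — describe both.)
This is the original image color-inverted (negative), then lightly pixelated (a mild mosaic effect).

The light background has become dark and every shape's color is its complement — a photographic negative. Shapes are reduced to large square blocks; fine edges and outlines are lost — a downscale-then-upscale (mosaic) effect.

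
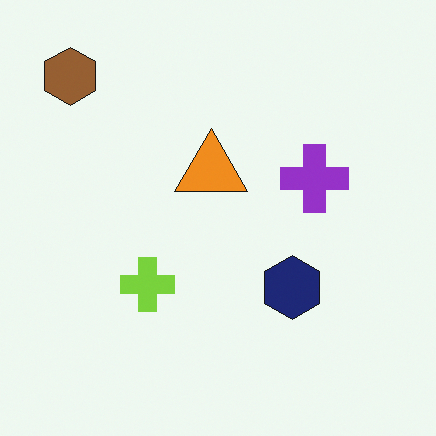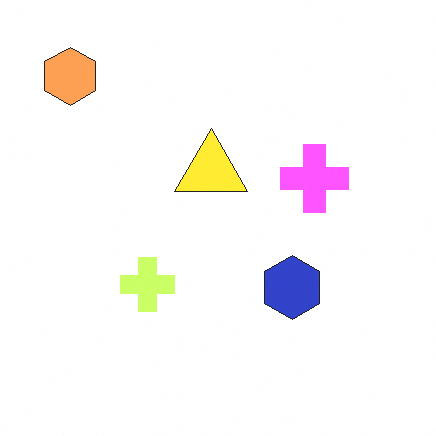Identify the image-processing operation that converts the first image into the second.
Noticeably brightened.

Every pixel — background and shapes alike — is uniformly brightened.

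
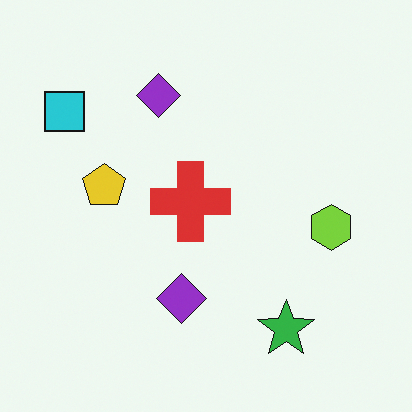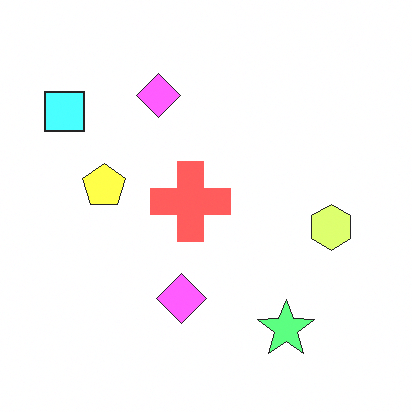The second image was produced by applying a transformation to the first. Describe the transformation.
The transformation is: substantially brightened.

Every pixel — background and shapes alike — is uniformly brightened.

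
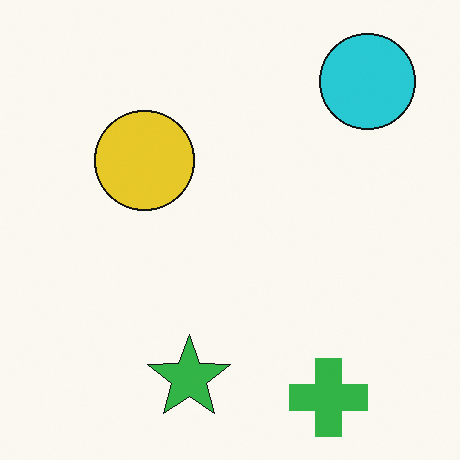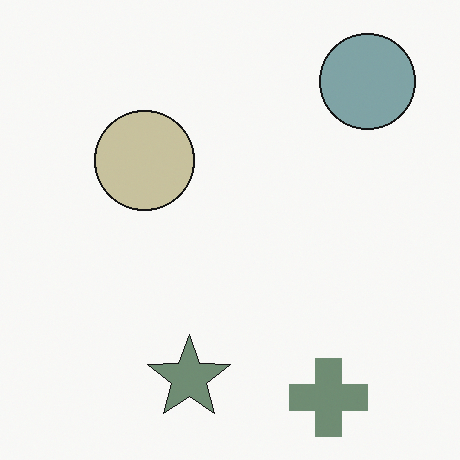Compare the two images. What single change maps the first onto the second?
The second image is the first made much more muted (saturation change).

All colors are more muted and greyish — a global saturation change.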